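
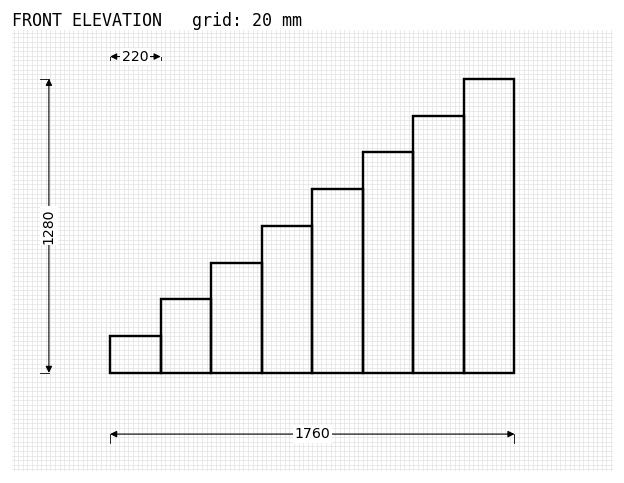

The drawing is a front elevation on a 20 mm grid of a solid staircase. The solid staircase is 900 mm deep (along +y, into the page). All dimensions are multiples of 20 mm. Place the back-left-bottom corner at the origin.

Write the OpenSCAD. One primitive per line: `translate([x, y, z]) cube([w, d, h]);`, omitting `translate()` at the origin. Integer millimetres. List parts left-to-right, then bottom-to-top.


cube([220, 900, 160]);
translate([220, 0, 0]) cube([220, 900, 320]);
translate([440, 0, 0]) cube([220, 900, 480]);
translate([660, 0, 0]) cube([220, 900, 640]);
translate([880, 0, 0]) cube([220, 900, 800]);
translate([1100, 0, 0]) cube([220, 900, 960]);
translate([1320, 0, 0]) cube([220, 900, 1120]);
translate([1540, 0, 0]) cube([220, 900, 1280]);


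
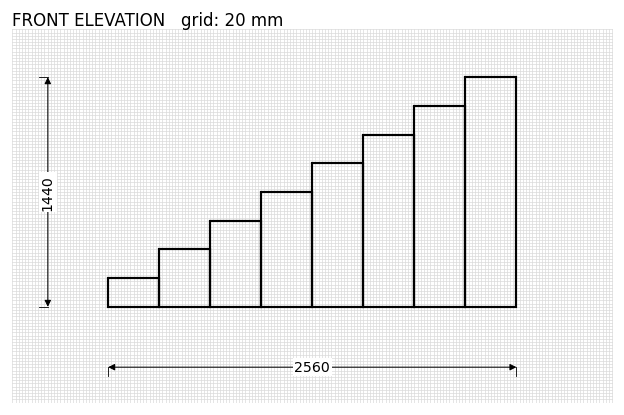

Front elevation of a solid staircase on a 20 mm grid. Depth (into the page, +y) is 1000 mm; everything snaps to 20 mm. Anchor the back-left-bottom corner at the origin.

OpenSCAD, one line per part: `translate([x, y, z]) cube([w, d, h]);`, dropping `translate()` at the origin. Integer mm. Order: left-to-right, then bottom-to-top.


cube([320, 1000, 180]);
translate([320, 0, 0]) cube([320, 1000, 360]);
translate([640, 0, 0]) cube([320, 1000, 540]);
translate([960, 0, 0]) cube([320, 1000, 720]);
translate([1280, 0, 0]) cube([320, 1000, 900]);
translate([1600, 0, 0]) cube([320, 1000, 1080]);
translate([1920, 0, 0]) cube([320, 1000, 1260]);
translate([2240, 0, 0]) cube([320, 1000, 1440]);


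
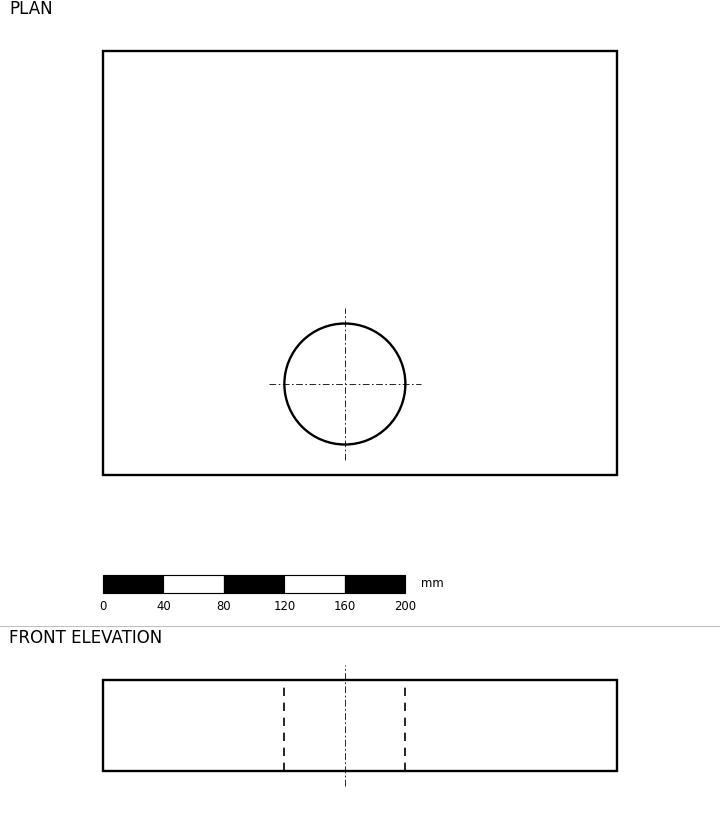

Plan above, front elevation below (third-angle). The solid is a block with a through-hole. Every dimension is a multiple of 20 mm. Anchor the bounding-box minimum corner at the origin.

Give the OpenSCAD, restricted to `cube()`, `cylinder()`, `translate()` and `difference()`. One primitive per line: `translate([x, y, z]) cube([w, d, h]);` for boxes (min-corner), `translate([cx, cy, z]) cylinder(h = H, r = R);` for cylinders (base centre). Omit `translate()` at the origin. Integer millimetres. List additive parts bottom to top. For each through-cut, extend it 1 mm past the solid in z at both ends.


difference() {
  cube([340, 280, 60]);
  translate([160, 60, -1]) cylinder(h = 62, r = 40);
}


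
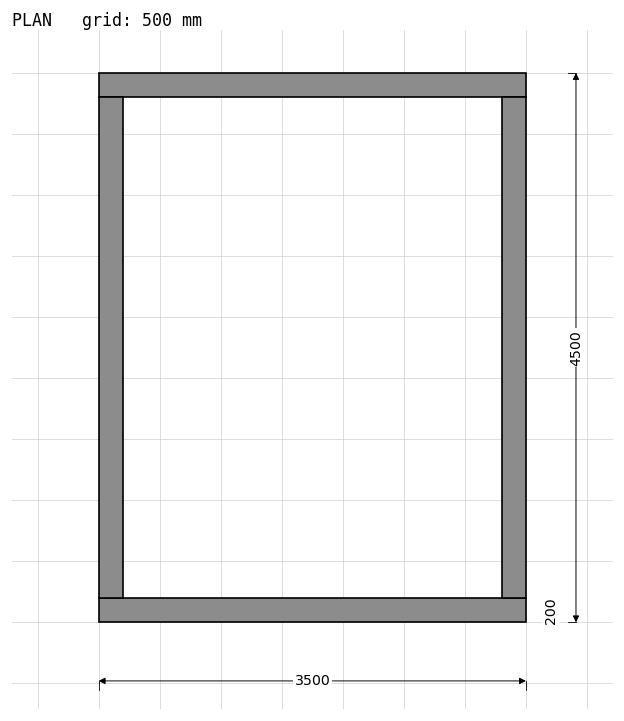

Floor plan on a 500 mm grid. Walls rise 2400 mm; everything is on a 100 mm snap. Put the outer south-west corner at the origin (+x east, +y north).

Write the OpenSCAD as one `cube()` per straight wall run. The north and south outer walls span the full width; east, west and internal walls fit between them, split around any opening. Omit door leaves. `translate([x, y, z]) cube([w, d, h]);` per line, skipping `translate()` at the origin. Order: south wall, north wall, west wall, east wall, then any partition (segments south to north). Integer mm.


cube([3500, 200, 2400]);
translate([0, 4300, 0]) cube([3500, 200, 2400]);
translate([0, 200, 0]) cube([200, 4100, 2400]);
translate([3300, 200, 0]) cube([200, 4100, 2400]);


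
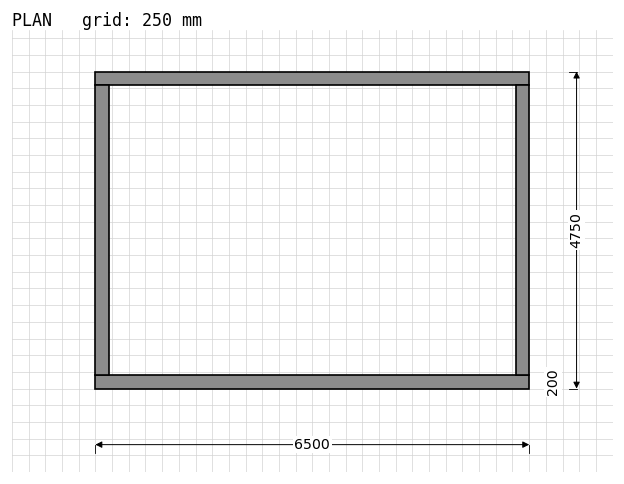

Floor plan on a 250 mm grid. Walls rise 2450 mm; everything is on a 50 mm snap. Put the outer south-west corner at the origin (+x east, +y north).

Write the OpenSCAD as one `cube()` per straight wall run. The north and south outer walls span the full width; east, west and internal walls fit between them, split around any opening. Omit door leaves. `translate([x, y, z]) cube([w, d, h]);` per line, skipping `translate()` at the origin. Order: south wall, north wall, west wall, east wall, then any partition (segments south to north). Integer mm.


cube([6500, 200, 2450]);
translate([0, 4550, 0]) cube([6500, 200, 2450]);
translate([0, 200, 0]) cube([200, 4350, 2450]);
translate([6300, 200, 0]) cube([200, 4350, 2450]);


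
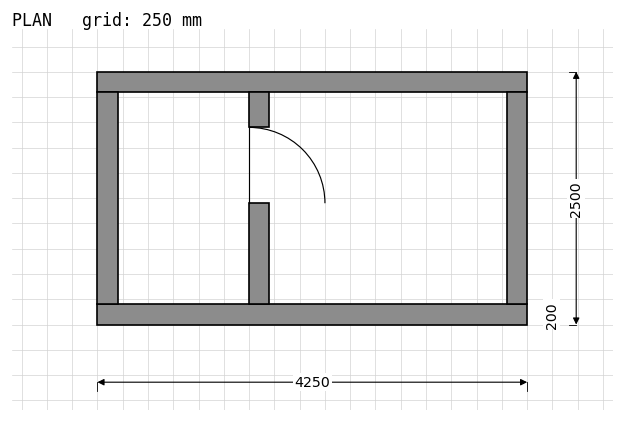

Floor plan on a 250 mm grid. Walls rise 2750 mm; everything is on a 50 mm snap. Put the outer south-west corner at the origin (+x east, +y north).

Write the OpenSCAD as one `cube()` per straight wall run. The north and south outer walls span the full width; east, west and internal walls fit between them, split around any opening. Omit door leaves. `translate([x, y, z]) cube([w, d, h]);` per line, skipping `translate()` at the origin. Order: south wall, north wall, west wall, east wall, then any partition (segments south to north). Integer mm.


cube([4250, 200, 2750]);
translate([0, 2300, 0]) cube([4250, 200, 2750]);
translate([0, 200, 0]) cube([200, 2100, 2750]);
translate([4050, 200, 0]) cube([200, 2100, 2750]);
translate([1500, 200, 0]) cube([200, 1000, 2750]);
translate([1500, 1950, 0]) cube([200, 350, 2750]);


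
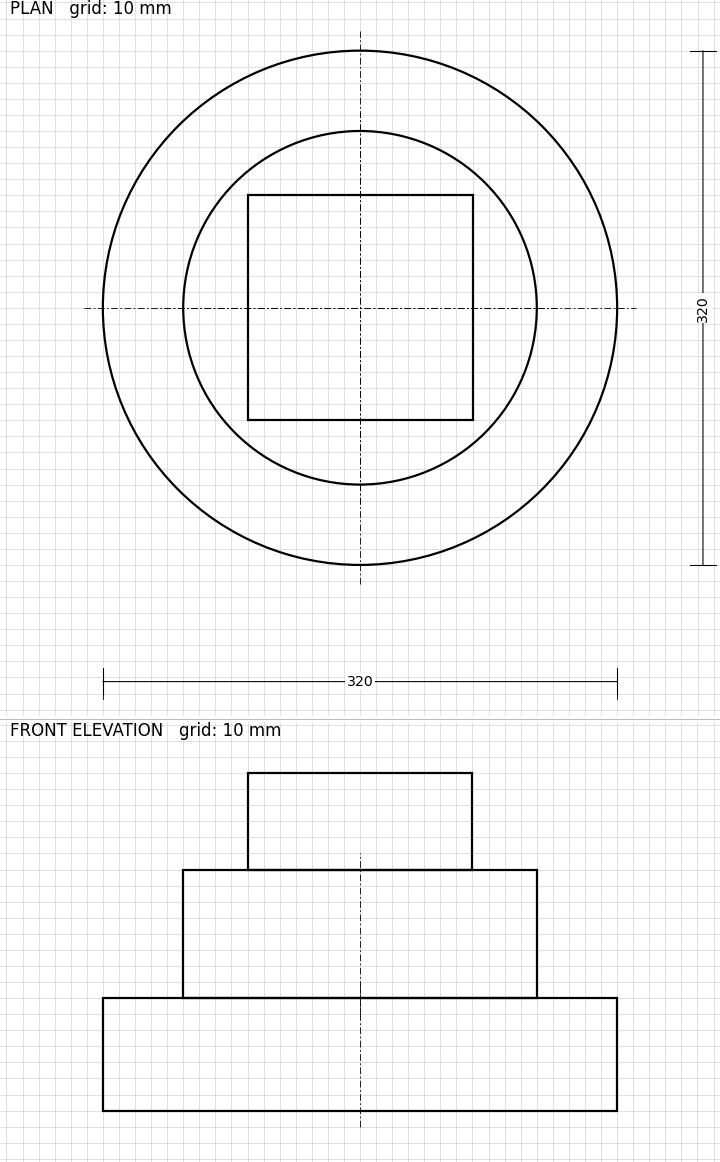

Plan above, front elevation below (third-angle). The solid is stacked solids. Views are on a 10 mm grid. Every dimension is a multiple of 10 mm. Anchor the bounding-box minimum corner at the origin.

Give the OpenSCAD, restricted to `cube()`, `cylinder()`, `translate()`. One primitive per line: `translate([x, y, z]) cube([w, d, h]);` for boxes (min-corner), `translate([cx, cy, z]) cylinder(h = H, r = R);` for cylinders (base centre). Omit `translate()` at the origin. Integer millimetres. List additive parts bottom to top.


translate([160, 160, 0]) cylinder(h = 70, r = 160);
translate([160, 160, 70]) cylinder(h = 80, r = 110);
translate([90, 90, 150]) cube([140, 140, 60]);


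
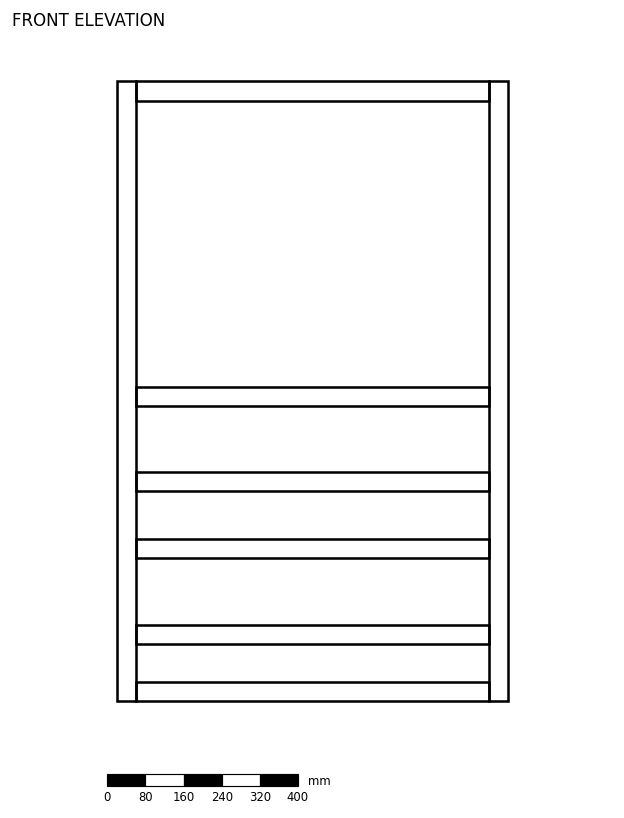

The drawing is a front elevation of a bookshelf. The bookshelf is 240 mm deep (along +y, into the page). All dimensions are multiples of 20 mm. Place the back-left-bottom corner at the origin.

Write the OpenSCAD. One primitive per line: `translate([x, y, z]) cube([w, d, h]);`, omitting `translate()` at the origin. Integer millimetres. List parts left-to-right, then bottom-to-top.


cube([40, 240, 1300]);
translate([40, 0, 0]) cube([740, 240, 40]);
translate([40, 0, 120]) cube([740, 240, 40]);
translate([40, 0, 300]) cube([740, 240, 40]);
translate([40, 0, 440]) cube([740, 240, 40]);
translate([40, 0, 620]) cube([740, 240, 40]);
translate([40, 0, 1260]) cube([740, 240, 40]);
translate([780, 0, 0]) cube([40, 240, 1300]);


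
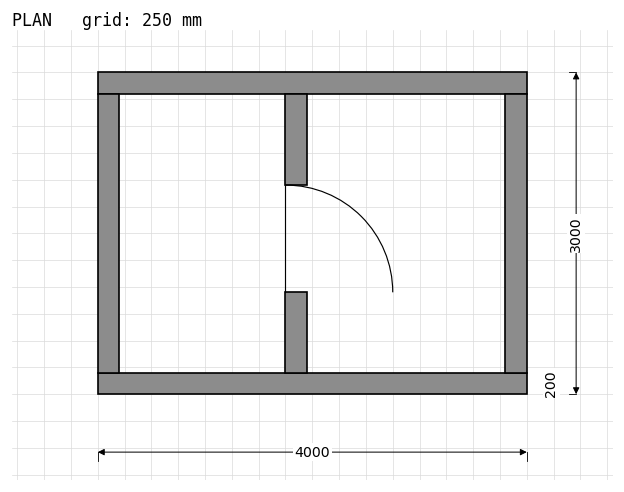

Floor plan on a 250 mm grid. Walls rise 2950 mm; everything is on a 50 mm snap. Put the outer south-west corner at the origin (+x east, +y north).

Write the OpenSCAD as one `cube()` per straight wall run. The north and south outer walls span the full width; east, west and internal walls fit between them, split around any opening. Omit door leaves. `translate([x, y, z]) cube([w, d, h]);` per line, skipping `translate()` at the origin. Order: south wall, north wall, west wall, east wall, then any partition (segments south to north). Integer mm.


cube([4000, 200, 2950]);
translate([0, 2800, 0]) cube([4000, 200, 2950]);
translate([0, 200, 0]) cube([200, 2600, 2950]);
translate([3800, 200, 0]) cube([200, 2600, 2950]);
translate([1750, 200, 0]) cube([200, 750, 2950]);
translate([1750, 1950, 0]) cube([200, 850, 2950]);


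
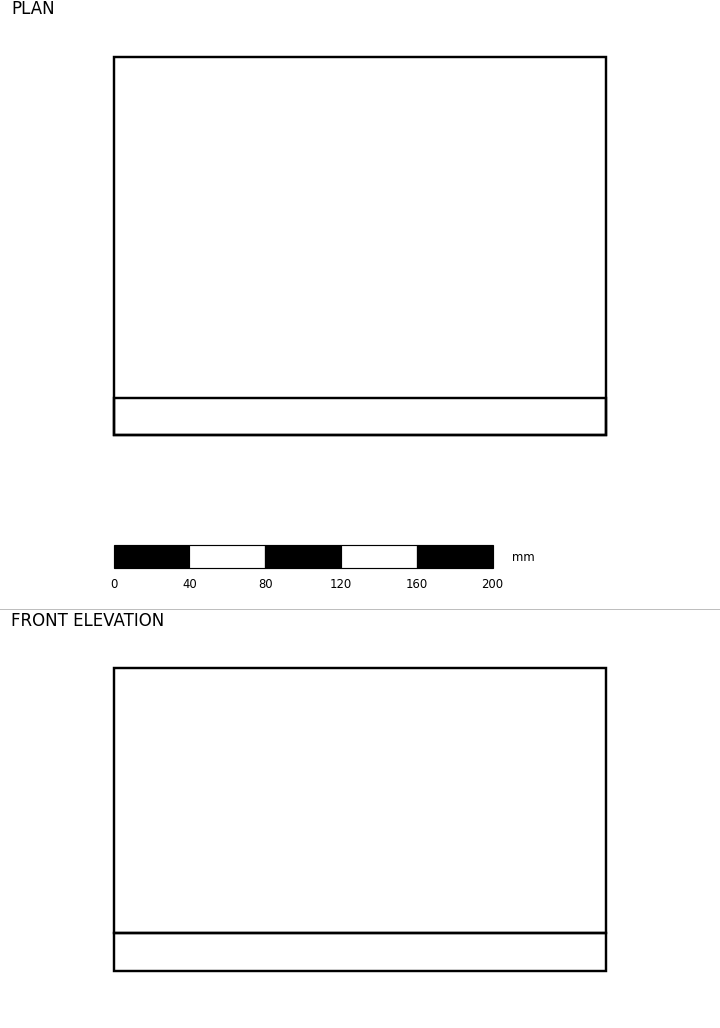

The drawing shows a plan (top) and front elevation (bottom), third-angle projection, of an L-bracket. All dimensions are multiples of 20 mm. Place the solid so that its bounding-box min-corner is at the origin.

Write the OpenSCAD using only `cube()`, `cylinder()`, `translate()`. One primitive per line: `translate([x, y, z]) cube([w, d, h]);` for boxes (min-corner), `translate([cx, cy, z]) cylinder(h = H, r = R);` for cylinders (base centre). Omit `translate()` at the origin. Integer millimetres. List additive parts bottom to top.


cube([260, 200, 20]);
translate([0, 0, 20]) cube([260, 20, 140]);


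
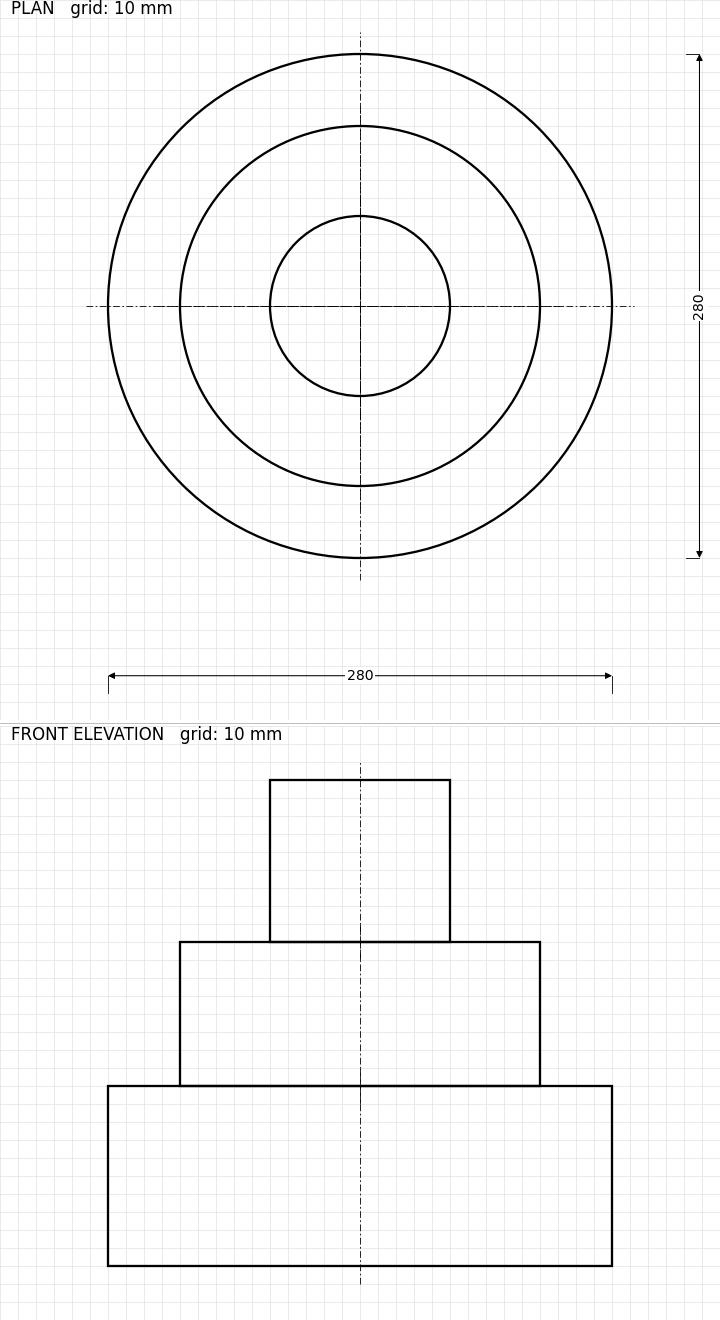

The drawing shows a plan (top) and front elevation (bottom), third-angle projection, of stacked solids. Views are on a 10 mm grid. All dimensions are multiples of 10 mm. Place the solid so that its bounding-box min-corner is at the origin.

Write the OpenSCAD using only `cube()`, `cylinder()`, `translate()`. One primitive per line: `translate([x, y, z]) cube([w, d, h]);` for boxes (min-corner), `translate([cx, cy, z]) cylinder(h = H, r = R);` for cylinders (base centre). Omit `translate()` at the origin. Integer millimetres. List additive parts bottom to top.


translate([140, 140, 0]) cylinder(h = 100, r = 140);
translate([140, 140, 100]) cylinder(h = 80, r = 100);
translate([140, 140, 180]) cylinder(h = 90, r = 50);


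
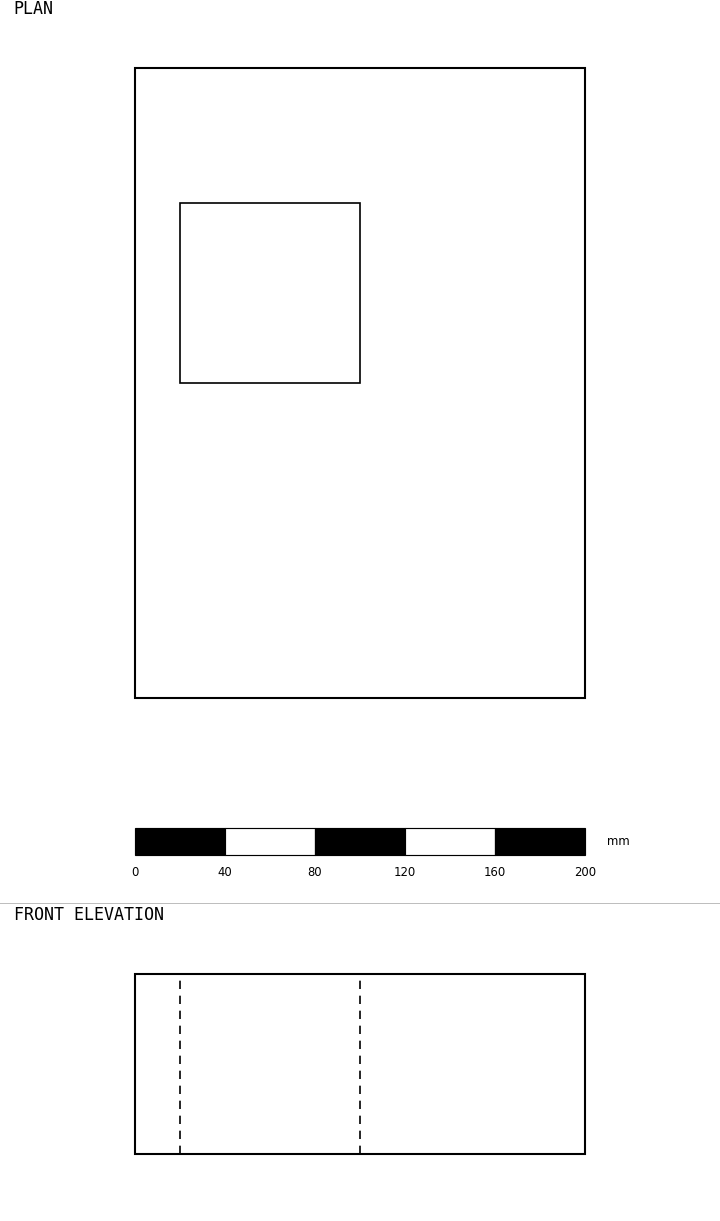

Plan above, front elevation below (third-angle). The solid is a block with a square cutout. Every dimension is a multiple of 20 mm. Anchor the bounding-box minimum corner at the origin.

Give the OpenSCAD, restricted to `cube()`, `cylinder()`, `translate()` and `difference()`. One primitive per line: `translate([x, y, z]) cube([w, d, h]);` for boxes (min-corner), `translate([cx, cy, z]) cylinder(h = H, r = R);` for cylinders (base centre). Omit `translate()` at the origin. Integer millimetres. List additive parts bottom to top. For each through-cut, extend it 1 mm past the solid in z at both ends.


difference() {
  cube([200, 280, 80]);
  translate([20, 140, -1]) cube([80, 80, 82]);
}


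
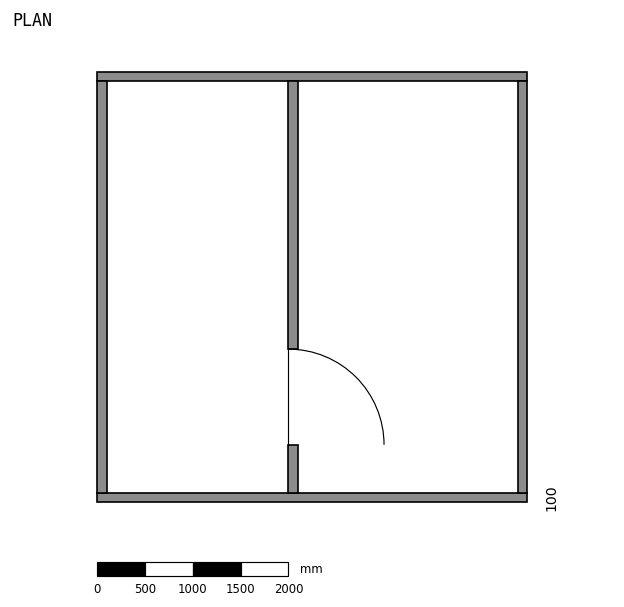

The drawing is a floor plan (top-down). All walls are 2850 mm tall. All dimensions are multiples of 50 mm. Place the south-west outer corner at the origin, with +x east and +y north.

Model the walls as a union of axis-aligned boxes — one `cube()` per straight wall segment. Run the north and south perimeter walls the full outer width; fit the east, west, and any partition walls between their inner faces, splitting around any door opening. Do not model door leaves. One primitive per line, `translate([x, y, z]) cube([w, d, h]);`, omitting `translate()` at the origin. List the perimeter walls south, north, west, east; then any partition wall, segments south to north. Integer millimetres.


cube([4500, 100, 2850]);
translate([0, 4400, 0]) cube([4500, 100, 2850]);
translate([0, 100, 0]) cube([100, 4300, 2850]);
translate([4400, 100, 0]) cube([100, 4300, 2850]);
translate([2000, 100, 0]) cube([100, 500, 2850]);
translate([2000, 1600, 0]) cube([100, 2800, 2850]);


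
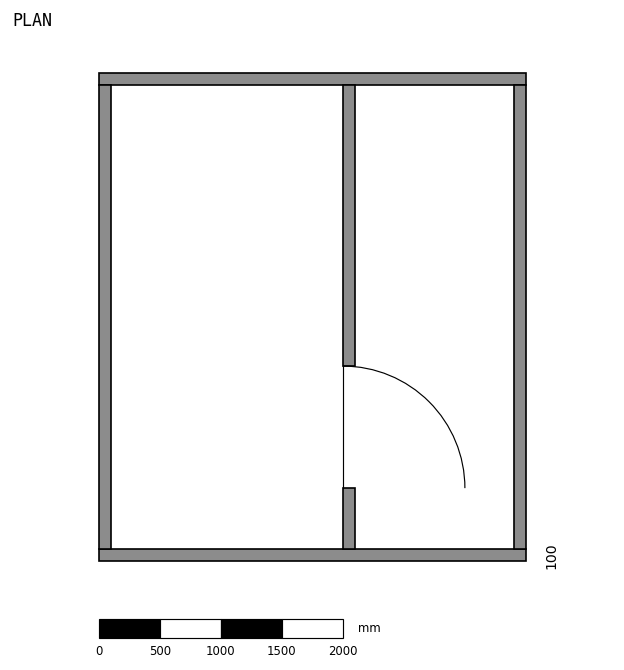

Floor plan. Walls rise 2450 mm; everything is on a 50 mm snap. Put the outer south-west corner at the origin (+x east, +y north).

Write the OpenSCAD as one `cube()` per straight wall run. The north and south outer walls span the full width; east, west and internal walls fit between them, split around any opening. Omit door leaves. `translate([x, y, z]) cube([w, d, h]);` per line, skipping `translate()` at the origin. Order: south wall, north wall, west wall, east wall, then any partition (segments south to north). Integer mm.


cube([3500, 100, 2450]);
translate([0, 3900, 0]) cube([3500, 100, 2450]);
translate([0, 100, 0]) cube([100, 3800, 2450]);
translate([3400, 100, 0]) cube([100, 3800, 2450]);
translate([2000, 100, 0]) cube([100, 500, 2450]);
translate([2000, 1600, 0]) cube([100, 2300, 2450]);


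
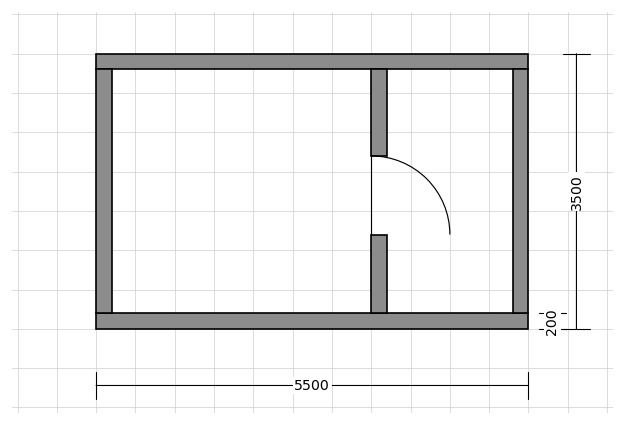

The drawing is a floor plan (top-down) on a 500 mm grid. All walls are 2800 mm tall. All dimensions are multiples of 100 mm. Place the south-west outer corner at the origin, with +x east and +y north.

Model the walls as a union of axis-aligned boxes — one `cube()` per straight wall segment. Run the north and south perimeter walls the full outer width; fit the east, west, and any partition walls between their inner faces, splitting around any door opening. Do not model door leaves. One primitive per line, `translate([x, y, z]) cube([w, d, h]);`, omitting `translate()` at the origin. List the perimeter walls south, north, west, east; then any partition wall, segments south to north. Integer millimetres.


cube([5500, 200, 2800]);
translate([0, 3300, 0]) cube([5500, 200, 2800]);
translate([0, 200, 0]) cube([200, 3100, 2800]);
translate([5300, 200, 0]) cube([200, 3100, 2800]);
translate([3500, 200, 0]) cube([200, 1000, 2800]);
translate([3500, 2200, 0]) cube([200, 1100, 2800]);


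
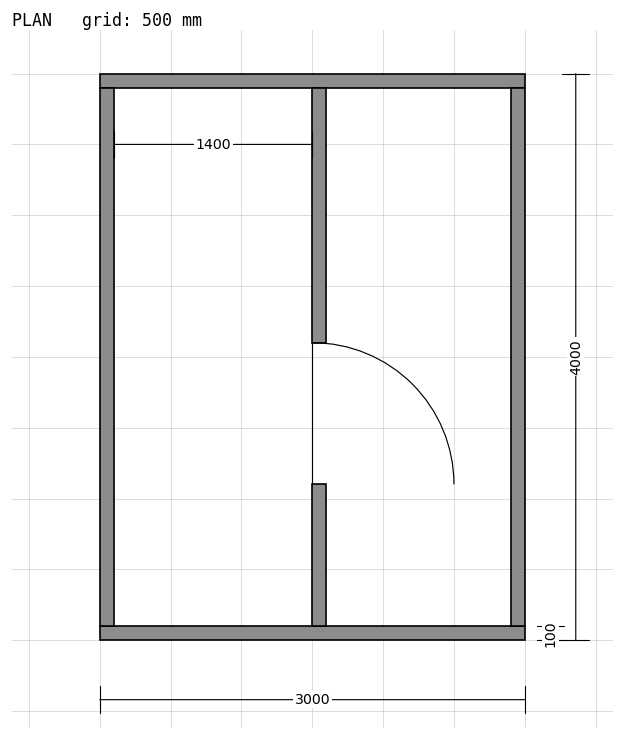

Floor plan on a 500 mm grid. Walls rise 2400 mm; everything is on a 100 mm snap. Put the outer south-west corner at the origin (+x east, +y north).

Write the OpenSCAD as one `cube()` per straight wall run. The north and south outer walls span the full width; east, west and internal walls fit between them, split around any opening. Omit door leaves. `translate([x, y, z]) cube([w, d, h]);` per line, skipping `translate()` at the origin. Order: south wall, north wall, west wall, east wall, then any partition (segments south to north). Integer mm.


cube([3000, 100, 2400]);
translate([0, 3900, 0]) cube([3000, 100, 2400]);
translate([0, 100, 0]) cube([100, 3800, 2400]);
translate([2900, 100, 0]) cube([100, 3800, 2400]);
translate([1500, 100, 0]) cube([100, 1000, 2400]);
translate([1500, 2100, 0]) cube([100, 1800, 2400]);


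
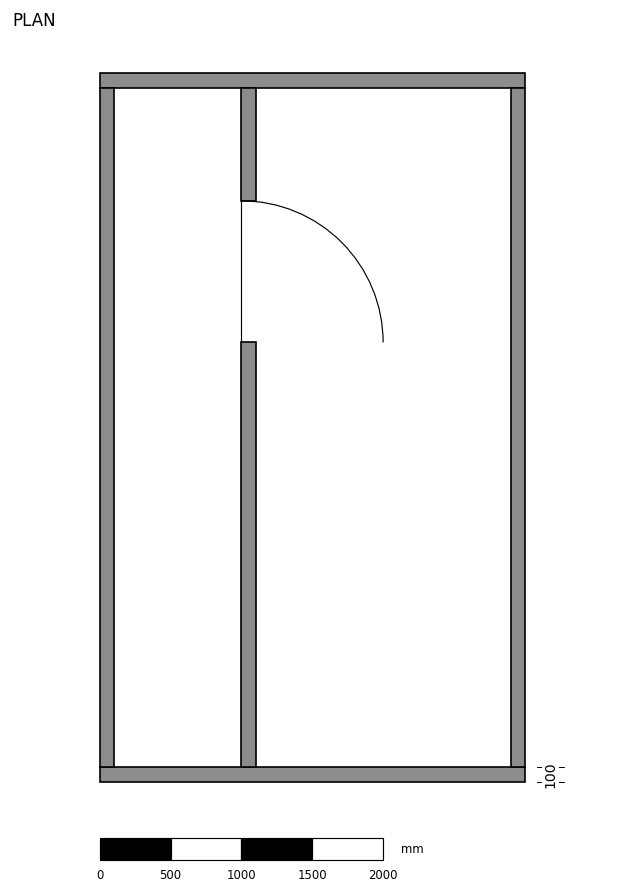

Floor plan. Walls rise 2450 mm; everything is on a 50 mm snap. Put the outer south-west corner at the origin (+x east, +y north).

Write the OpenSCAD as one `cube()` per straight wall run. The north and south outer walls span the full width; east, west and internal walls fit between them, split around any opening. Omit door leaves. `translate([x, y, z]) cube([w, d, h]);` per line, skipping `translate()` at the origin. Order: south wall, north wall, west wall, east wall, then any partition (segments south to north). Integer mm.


cube([3000, 100, 2450]);
translate([0, 4900, 0]) cube([3000, 100, 2450]);
translate([0, 100, 0]) cube([100, 4800, 2450]);
translate([2900, 100, 0]) cube([100, 4800, 2450]);
translate([1000, 100, 0]) cube([100, 3000, 2450]);
translate([1000, 4100, 0]) cube([100, 800, 2450]);


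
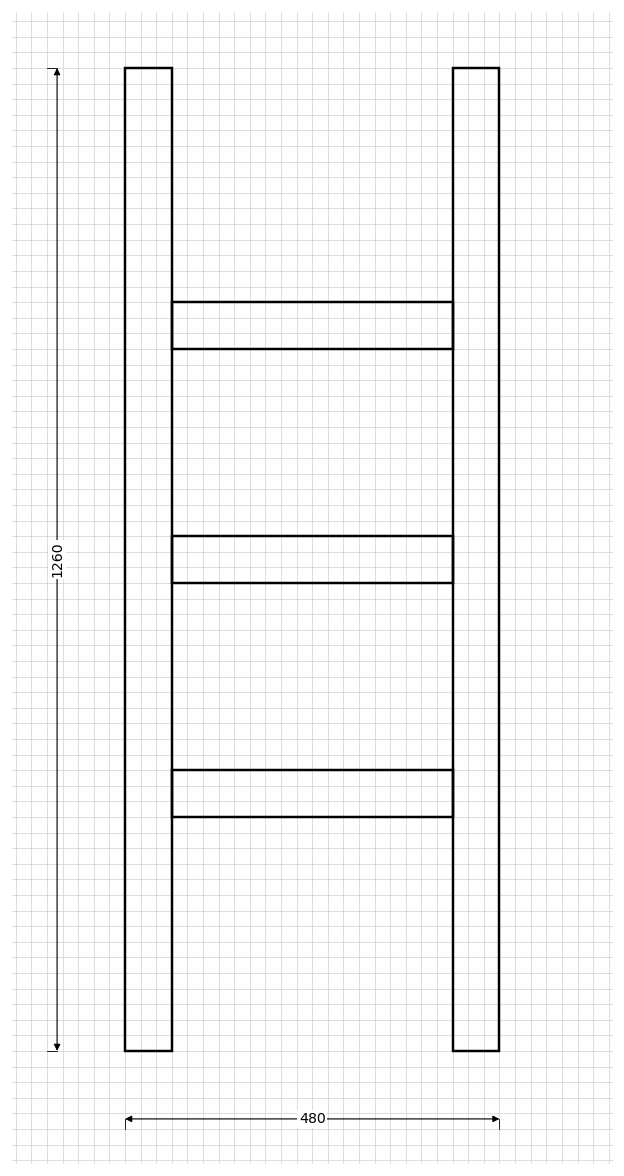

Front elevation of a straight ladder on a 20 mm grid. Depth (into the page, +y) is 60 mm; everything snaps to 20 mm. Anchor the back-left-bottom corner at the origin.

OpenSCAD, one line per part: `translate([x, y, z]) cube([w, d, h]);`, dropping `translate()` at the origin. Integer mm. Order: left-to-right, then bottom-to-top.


cube([60, 60, 1260]);
translate([60, 0, 300]) cube([360, 60, 60]);
translate([60, 0, 600]) cube([360, 60, 60]);
translate([60, 0, 900]) cube([360, 60, 60]);
translate([420, 0, 0]) cube([60, 60, 1260]);


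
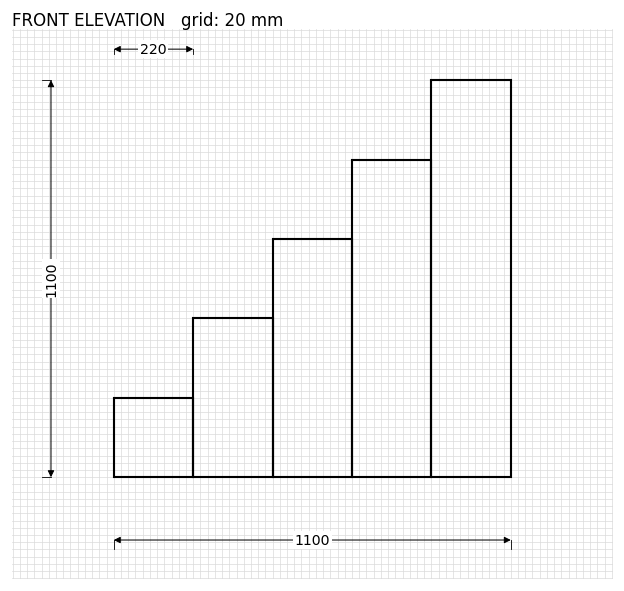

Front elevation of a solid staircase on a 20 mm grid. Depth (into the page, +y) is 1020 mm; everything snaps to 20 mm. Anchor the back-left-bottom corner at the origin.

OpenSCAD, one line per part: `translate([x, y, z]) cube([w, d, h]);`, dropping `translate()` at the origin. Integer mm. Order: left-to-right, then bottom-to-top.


cube([220, 1020, 220]);
translate([220, 0, 0]) cube([220, 1020, 440]);
translate([440, 0, 0]) cube([220, 1020, 660]);
translate([660, 0, 0]) cube([220, 1020, 880]);
translate([880, 0, 0]) cube([220, 1020, 1100]);


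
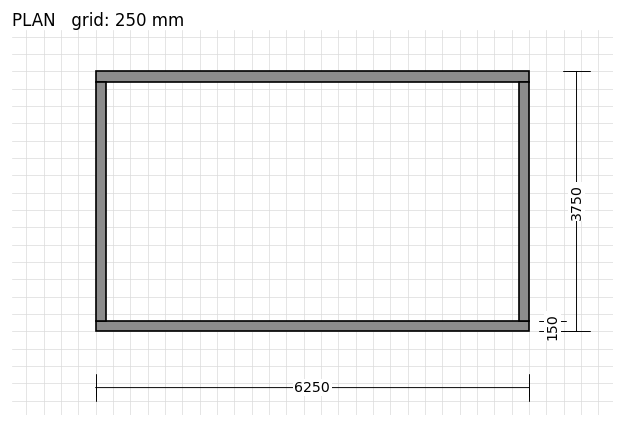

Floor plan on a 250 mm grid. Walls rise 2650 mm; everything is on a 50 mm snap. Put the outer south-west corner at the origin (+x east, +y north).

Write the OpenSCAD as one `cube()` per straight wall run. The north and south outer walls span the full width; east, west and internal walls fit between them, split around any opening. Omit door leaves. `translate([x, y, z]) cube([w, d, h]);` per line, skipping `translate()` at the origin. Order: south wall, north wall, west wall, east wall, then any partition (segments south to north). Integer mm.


cube([6250, 150, 2650]);
translate([0, 3600, 0]) cube([6250, 150, 2650]);
translate([0, 150, 0]) cube([150, 3450, 2650]);
translate([6100, 150, 0]) cube([150, 3450, 2650]);


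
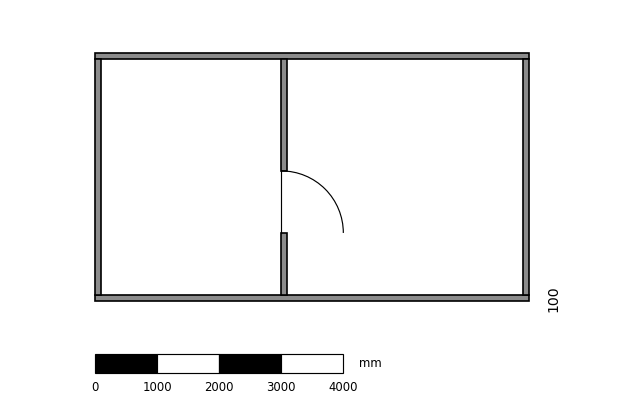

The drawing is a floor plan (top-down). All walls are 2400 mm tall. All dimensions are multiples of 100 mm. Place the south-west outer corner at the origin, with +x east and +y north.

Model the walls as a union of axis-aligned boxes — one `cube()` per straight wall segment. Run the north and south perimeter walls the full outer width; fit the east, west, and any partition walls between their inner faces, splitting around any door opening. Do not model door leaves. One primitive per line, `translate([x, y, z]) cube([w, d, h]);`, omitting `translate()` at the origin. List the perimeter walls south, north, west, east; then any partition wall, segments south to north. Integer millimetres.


cube([7000, 100, 2400]);
translate([0, 3900, 0]) cube([7000, 100, 2400]);
translate([0, 100, 0]) cube([100, 3800, 2400]);
translate([6900, 100, 0]) cube([100, 3800, 2400]);
translate([3000, 100, 0]) cube([100, 1000, 2400]);
translate([3000, 2100, 0]) cube([100, 1800, 2400]);


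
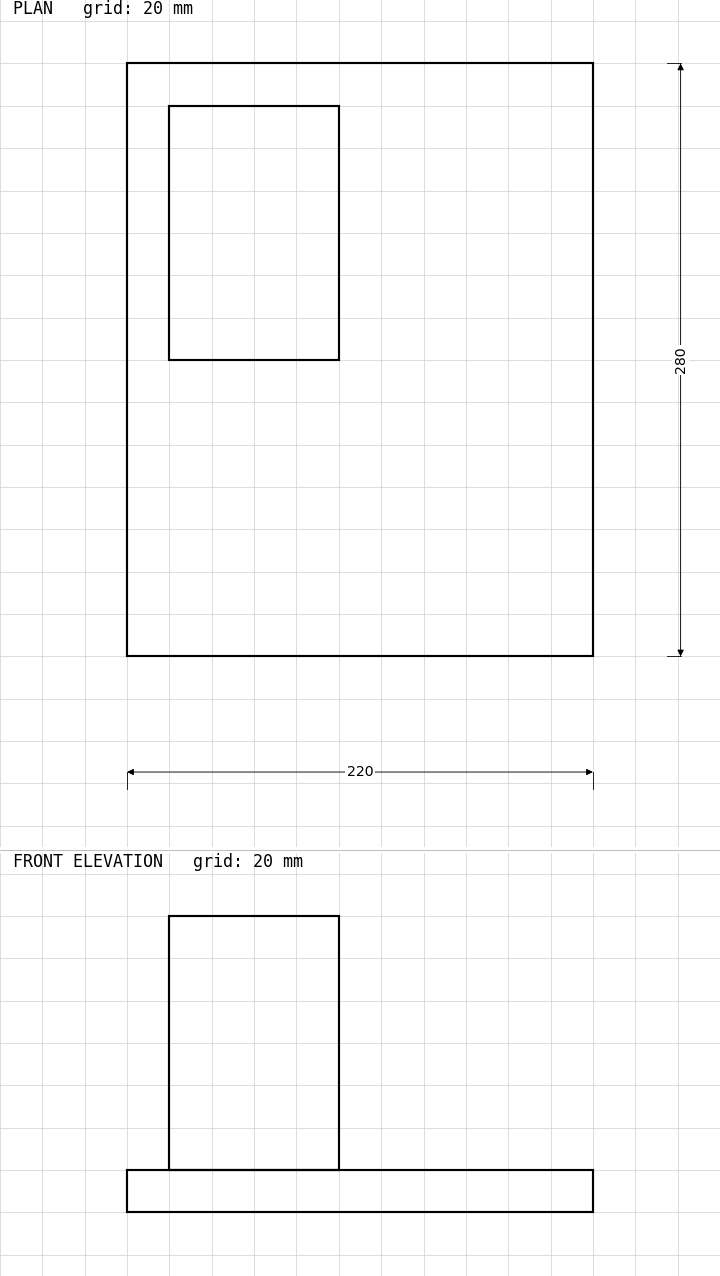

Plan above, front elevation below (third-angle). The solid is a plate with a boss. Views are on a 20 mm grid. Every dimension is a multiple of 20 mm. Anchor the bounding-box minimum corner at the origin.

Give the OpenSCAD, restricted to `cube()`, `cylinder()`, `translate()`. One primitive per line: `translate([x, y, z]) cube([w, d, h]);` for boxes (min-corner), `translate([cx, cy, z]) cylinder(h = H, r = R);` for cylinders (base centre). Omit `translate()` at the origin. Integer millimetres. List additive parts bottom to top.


cube([220, 280, 20]);
translate([20, 140, 20]) cube([80, 120, 120]);


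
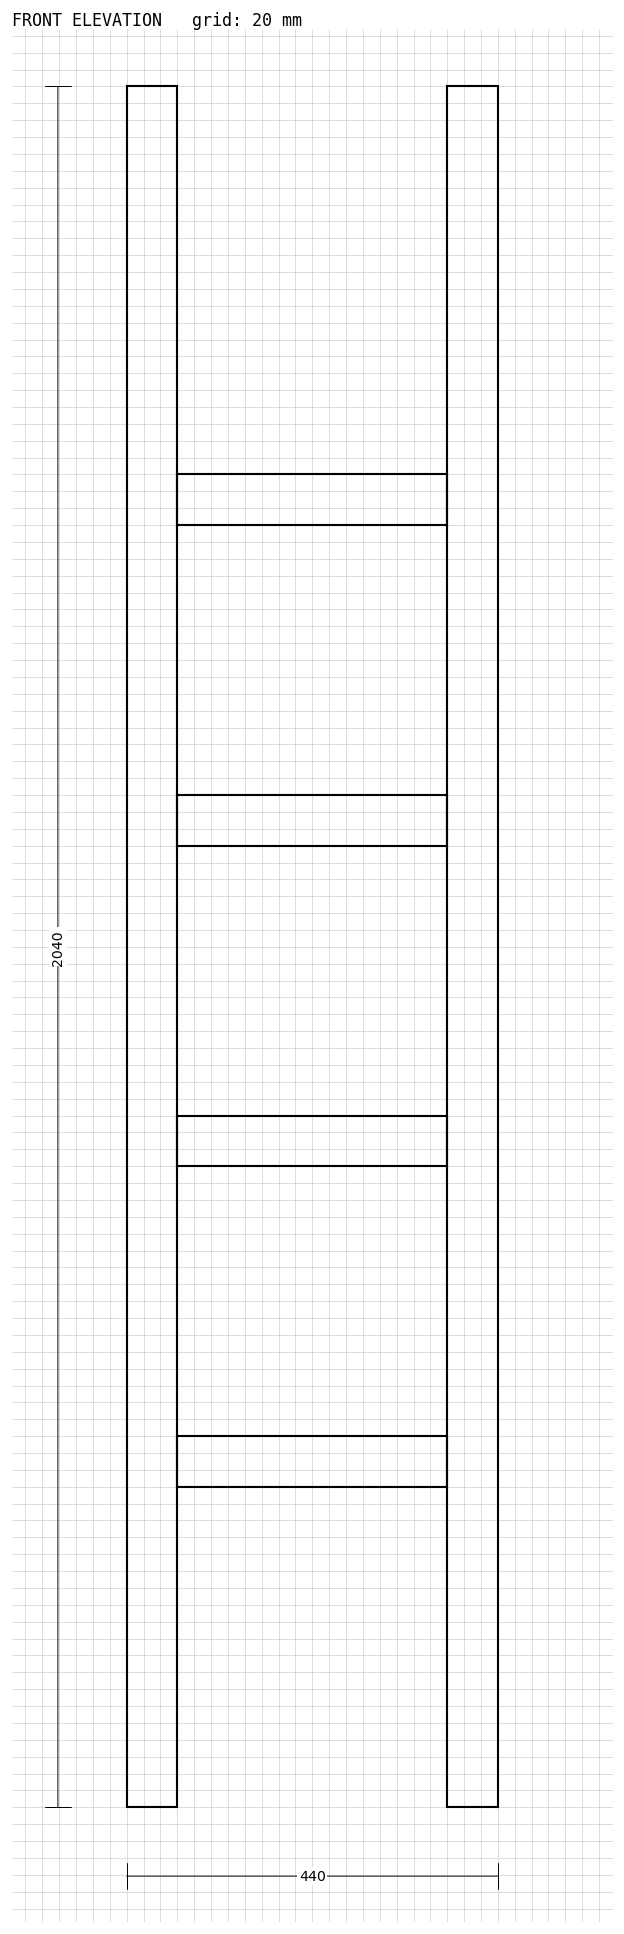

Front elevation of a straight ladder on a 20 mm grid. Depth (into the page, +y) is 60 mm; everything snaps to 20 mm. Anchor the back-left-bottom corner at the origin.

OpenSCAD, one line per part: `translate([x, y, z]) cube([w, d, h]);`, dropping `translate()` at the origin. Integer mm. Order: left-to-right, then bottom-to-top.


cube([60, 60, 2040]);
translate([60, 0, 380]) cube([320, 60, 60]);
translate([60, 0, 760]) cube([320, 60, 60]);
translate([60, 0, 1140]) cube([320, 60, 60]);
translate([60, 0, 1520]) cube([320, 60, 60]);
translate([380, 0, 0]) cube([60, 60, 2040]);


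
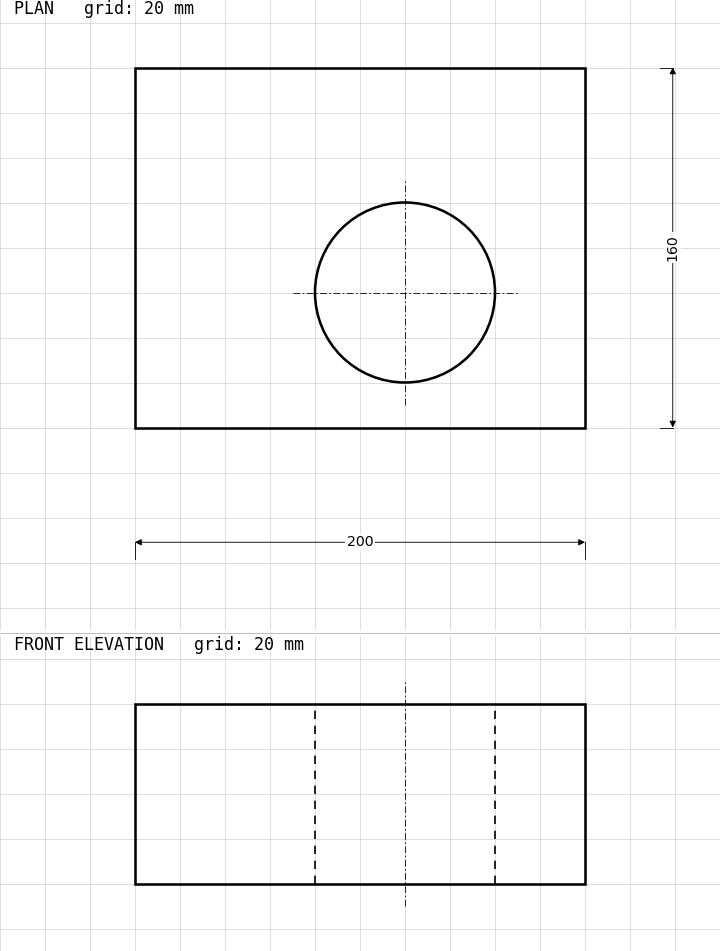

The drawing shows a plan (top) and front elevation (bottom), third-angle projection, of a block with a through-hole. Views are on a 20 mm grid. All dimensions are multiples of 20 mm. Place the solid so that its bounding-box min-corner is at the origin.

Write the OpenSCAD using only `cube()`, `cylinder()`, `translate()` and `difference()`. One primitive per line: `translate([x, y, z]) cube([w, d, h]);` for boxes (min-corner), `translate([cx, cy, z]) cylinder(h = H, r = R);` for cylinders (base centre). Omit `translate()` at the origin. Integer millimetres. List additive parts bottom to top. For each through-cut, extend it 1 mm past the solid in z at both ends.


difference() {
  cube([200, 160, 80]);
  translate([120, 60, -1]) cylinder(h = 82, r = 40);
}


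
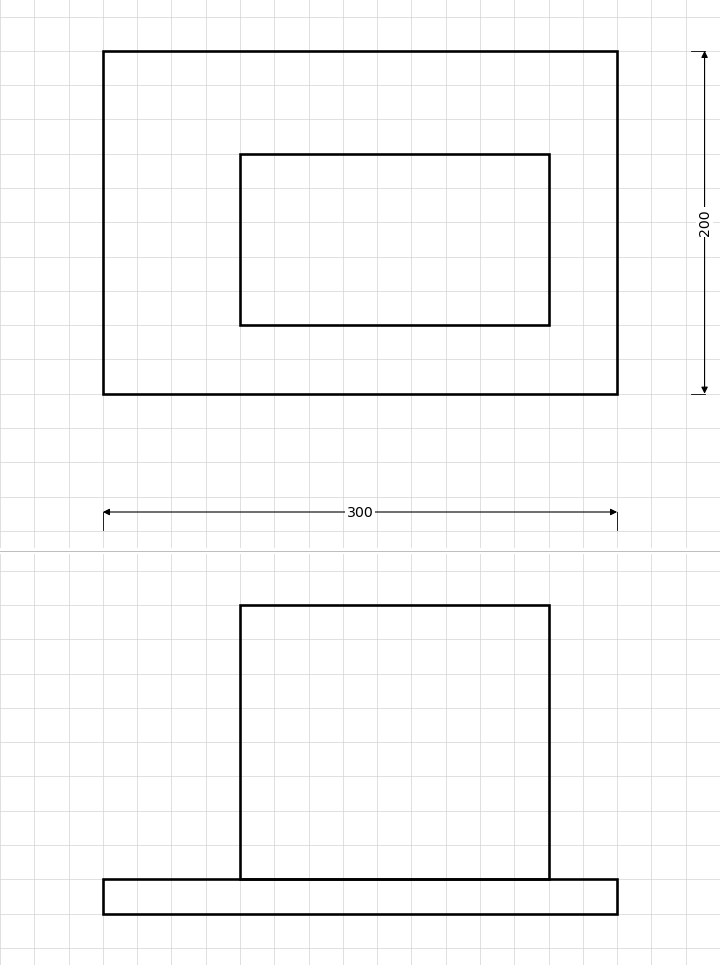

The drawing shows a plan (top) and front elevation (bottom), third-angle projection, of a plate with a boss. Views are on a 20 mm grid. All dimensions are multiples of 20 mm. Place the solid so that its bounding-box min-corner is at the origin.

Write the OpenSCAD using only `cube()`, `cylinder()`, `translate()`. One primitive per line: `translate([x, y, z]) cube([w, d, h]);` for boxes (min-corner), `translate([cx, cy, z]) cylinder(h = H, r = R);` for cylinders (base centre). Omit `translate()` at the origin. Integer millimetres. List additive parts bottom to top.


cube([300, 200, 20]);
translate([80, 40, 20]) cube([180, 100, 160]);


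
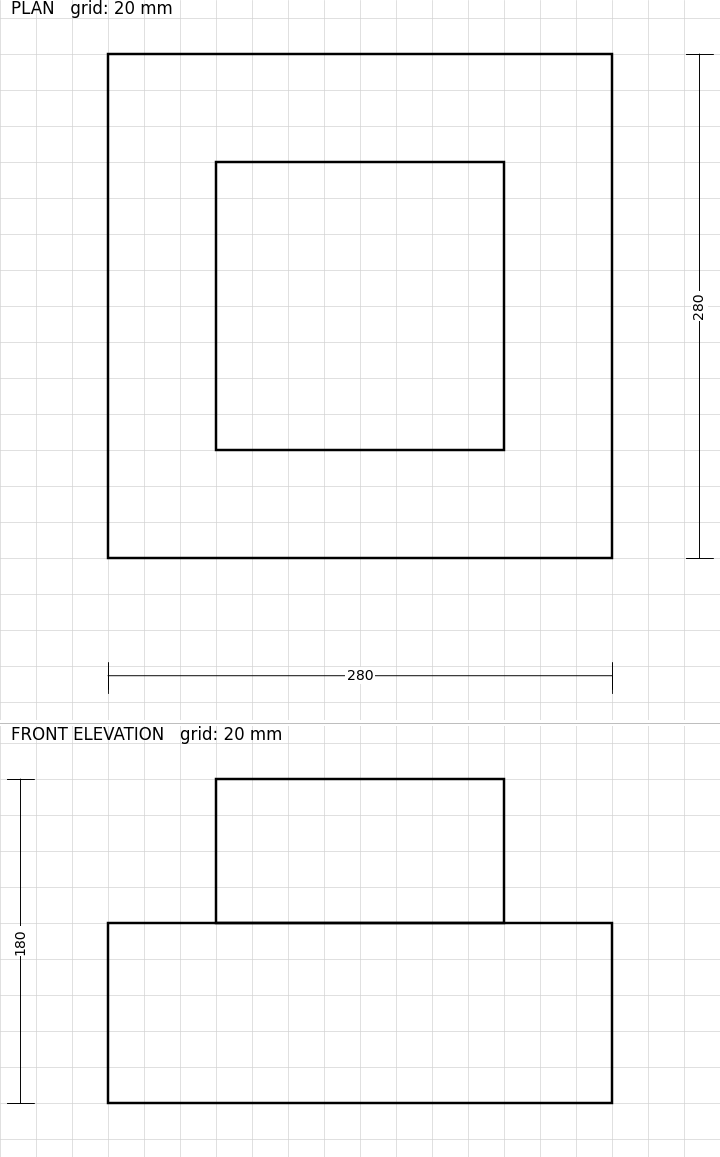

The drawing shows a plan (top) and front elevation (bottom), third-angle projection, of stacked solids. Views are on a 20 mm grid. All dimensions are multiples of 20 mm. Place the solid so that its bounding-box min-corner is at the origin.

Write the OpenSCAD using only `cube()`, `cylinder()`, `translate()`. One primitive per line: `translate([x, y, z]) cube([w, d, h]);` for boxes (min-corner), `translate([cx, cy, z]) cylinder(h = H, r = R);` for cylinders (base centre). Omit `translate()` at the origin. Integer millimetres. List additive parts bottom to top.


cube([280, 280, 100]);
translate([60, 60, 100]) cube([160, 160, 80]);


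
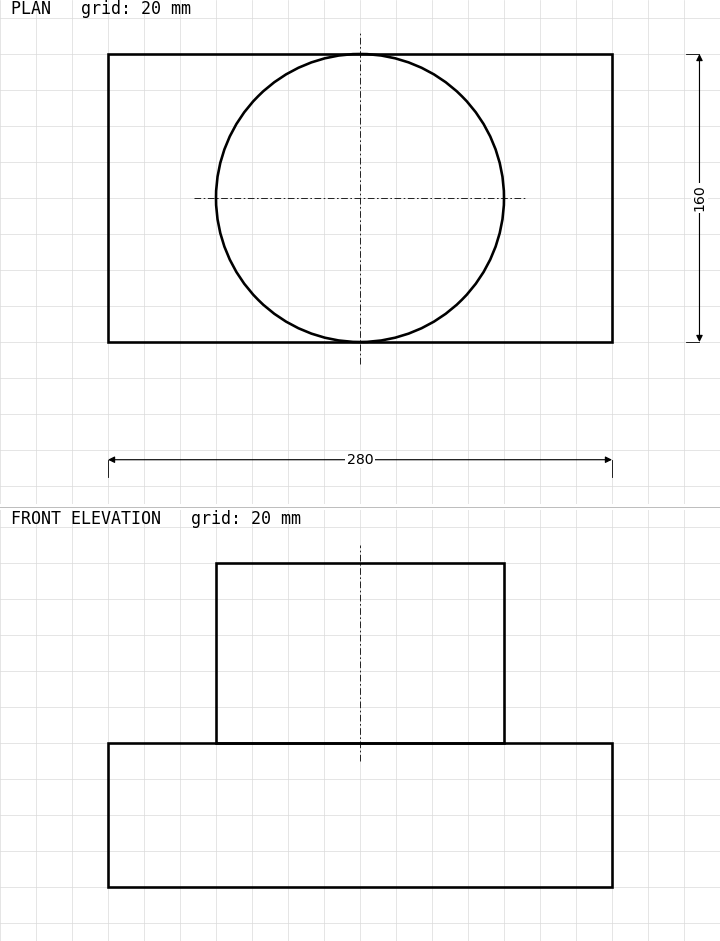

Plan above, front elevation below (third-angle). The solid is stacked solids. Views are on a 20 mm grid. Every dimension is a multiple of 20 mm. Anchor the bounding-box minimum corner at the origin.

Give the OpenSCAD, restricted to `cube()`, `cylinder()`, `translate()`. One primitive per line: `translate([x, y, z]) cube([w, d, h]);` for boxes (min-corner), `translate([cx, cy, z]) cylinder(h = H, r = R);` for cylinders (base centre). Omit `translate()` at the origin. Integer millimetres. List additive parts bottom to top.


cube([280, 160, 80]);
translate([140, 80, 80]) cylinder(h = 100, r = 80);


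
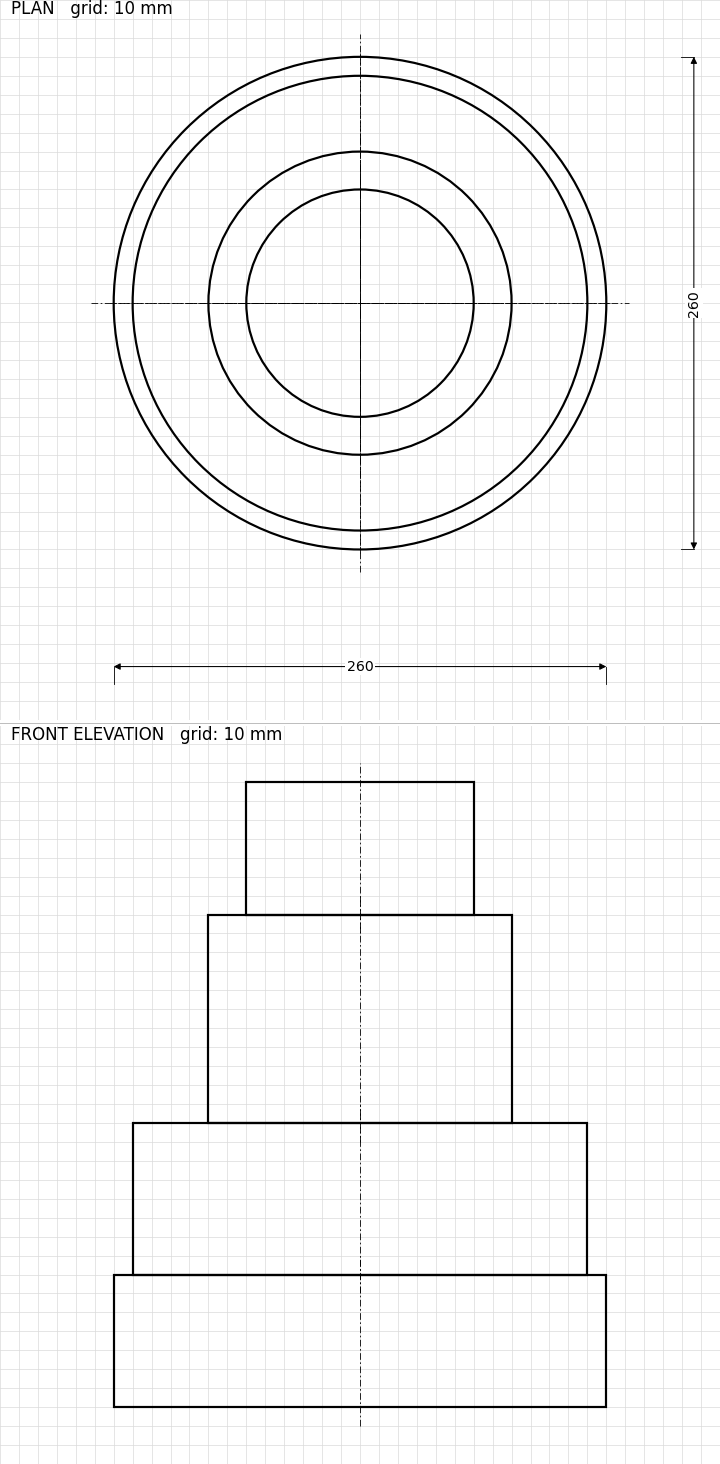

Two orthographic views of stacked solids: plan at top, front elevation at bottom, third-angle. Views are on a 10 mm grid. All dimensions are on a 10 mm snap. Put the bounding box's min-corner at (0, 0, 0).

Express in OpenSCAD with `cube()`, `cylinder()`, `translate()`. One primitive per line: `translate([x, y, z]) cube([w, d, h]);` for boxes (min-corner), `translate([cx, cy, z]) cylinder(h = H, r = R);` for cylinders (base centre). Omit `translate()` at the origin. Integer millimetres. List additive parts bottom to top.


translate([130, 130, 0]) cylinder(h = 70, r = 130);
translate([130, 130, 70]) cylinder(h = 80, r = 120);
translate([130, 130, 150]) cylinder(h = 110, r = 80);
translate([130, 130, 260]) cylinder(h = 70, r = 60);


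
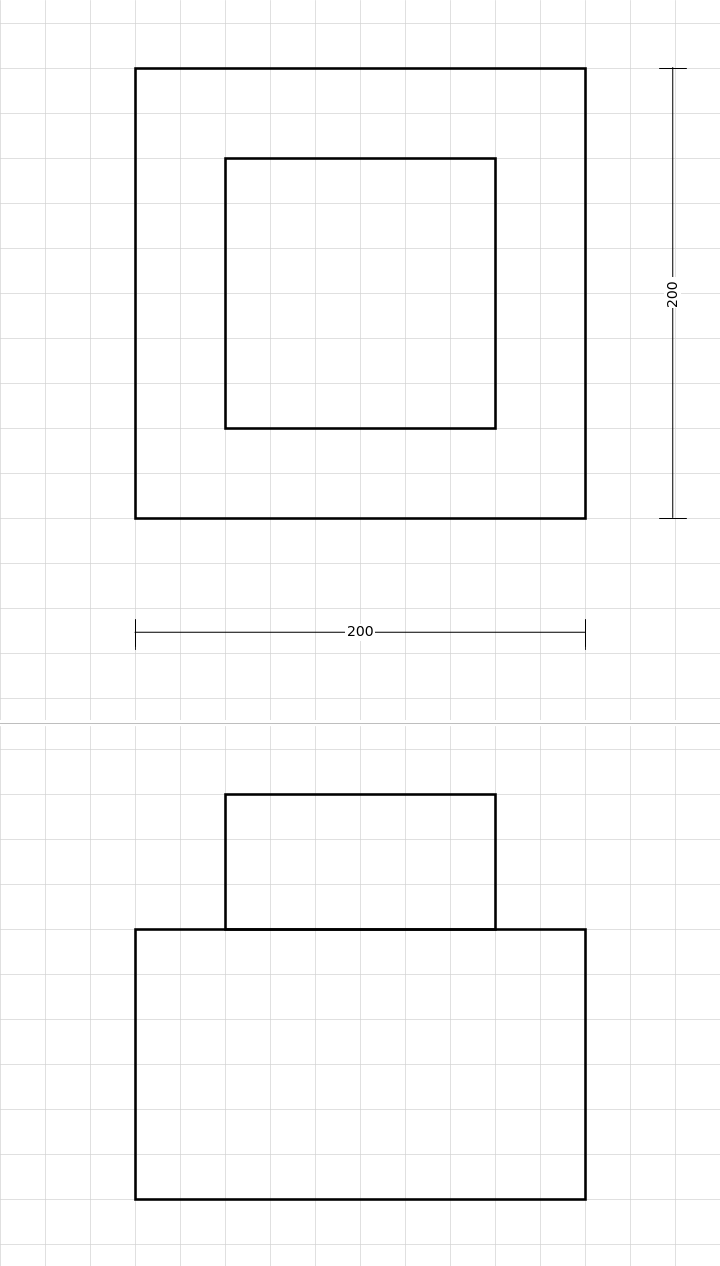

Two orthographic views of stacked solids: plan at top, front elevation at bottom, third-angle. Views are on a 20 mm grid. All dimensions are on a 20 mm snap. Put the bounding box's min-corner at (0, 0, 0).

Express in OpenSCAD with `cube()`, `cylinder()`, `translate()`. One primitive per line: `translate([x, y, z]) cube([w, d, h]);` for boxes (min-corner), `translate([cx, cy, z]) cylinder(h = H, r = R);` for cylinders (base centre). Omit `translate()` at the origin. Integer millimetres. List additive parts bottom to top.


cube([200, 200, 120]);
translate([40, 40, 120]) cube([120, 120, 60]);


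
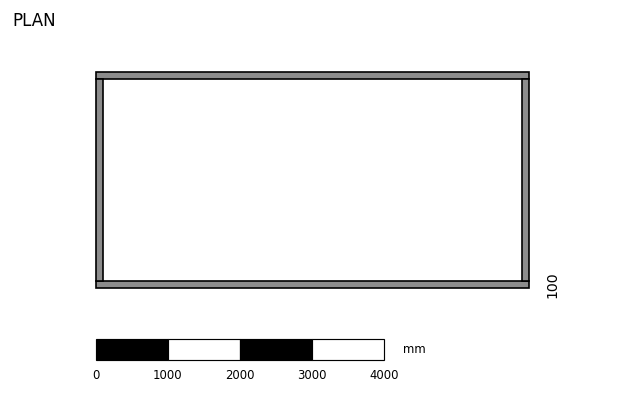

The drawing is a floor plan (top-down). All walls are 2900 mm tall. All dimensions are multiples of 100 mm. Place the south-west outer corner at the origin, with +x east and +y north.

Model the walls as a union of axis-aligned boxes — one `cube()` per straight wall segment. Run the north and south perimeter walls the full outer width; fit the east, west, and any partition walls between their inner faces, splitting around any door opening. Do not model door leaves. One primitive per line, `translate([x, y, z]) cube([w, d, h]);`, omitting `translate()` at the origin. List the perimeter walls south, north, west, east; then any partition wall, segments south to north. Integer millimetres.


cube([6000, 100, 2900]);
translate([0, 2900, 0]) cube([6000, 100, 2900]);
translate([0, 100, 0]) cube([100, 2800, 2900]);
translate([5900, 100, 0]) cube([100, 2800, 2900]);


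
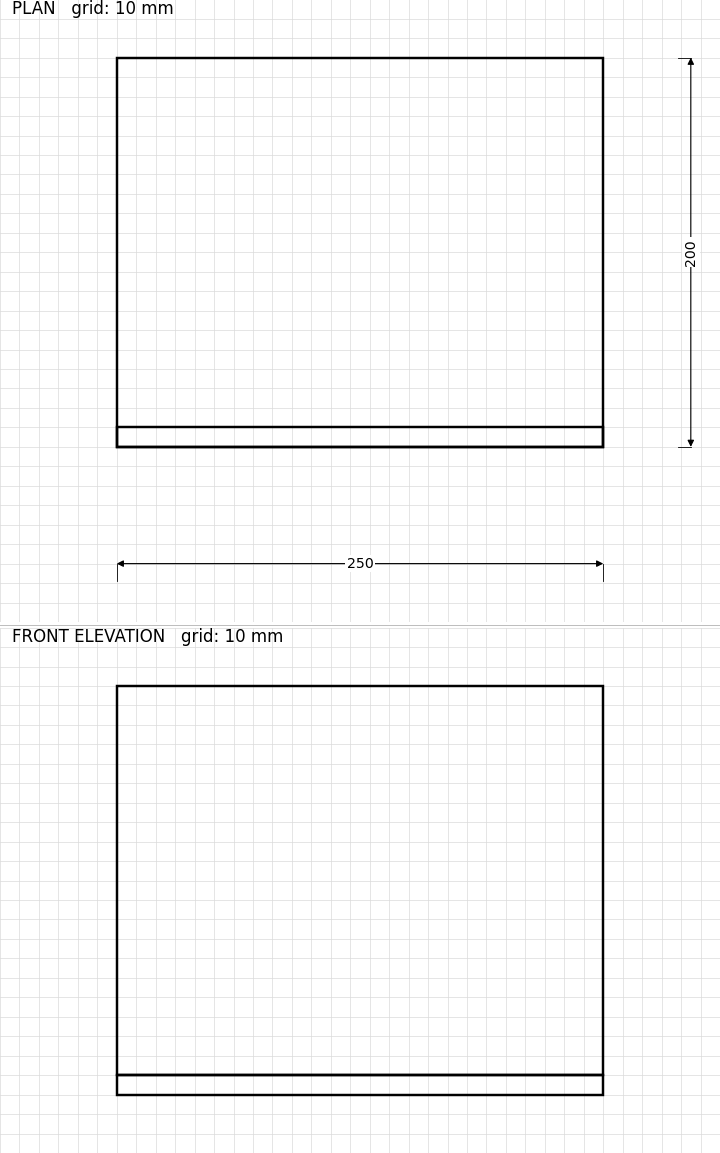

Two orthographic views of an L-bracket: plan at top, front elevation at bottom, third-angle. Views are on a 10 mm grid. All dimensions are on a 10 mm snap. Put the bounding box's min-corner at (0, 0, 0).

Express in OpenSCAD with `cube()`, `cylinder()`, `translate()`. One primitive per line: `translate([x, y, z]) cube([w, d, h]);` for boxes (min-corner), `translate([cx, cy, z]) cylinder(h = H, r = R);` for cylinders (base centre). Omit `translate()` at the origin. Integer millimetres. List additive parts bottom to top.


cube([250, 200, 10]);
translate([0, 0, 10]) cube([250, 10, 200]);


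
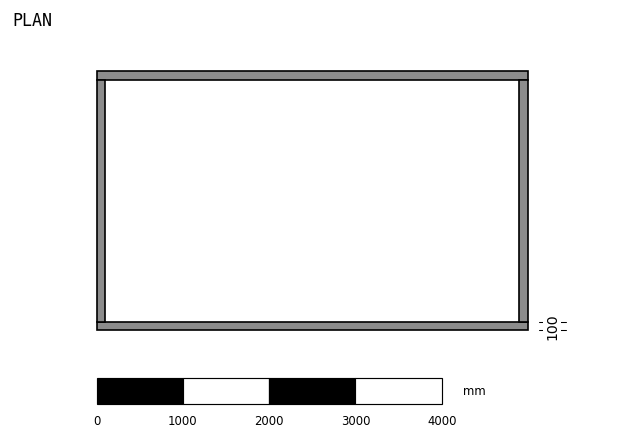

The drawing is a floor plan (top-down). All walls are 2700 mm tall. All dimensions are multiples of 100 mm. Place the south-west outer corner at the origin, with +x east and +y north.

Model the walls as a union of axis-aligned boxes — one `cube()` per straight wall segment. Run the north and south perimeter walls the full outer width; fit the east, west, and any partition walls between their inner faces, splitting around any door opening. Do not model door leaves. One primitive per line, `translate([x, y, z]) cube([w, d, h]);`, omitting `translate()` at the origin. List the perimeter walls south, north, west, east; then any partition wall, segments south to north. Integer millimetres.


cube([5000, 100, 2700]);
translate([0, 2900, 0]) cube([5000, 100, 2700]);
translate([0, 100, 0]) cube([100, 2800, 2700]);
translate([4900, 100, 0]) cube([100, 2800, 2700]);


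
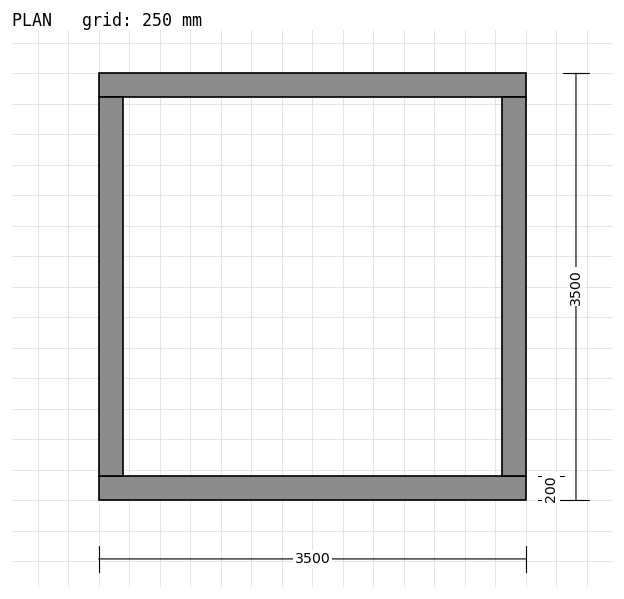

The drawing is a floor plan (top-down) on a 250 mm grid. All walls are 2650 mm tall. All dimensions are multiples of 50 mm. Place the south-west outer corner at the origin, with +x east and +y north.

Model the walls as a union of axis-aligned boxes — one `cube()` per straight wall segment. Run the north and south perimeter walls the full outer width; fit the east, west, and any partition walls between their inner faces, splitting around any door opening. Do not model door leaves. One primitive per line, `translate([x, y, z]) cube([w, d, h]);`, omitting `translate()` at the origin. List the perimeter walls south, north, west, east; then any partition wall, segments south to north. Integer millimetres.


cube([3500, 200, 2650]);
translate([0, 3300, 0]) cube([3500, 200, 2650]);
translate([0, 200, 0]) cube([200, 3100, 2650]);
translate([3300, 200, 0]) cube([200, 3100, 2650]);


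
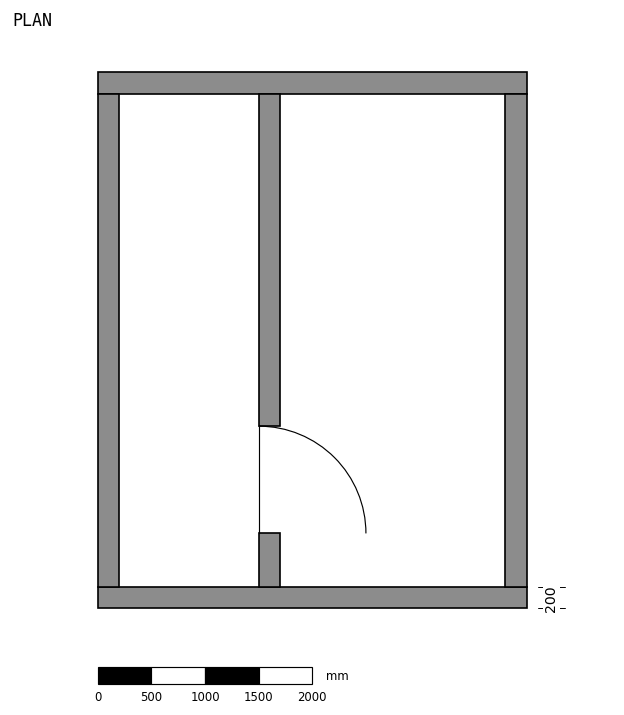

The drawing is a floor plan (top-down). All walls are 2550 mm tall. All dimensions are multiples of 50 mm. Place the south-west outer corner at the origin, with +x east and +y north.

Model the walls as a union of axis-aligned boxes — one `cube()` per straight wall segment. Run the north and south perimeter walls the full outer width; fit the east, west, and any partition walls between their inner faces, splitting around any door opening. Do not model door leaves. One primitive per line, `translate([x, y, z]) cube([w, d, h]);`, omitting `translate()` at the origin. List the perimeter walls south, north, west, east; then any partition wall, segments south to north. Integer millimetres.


cube([4000, 200, 2550]);
translate([0, 4800, 0]) cube([4000, 200, 2550]);
translate([0, 200, 0]) cube([200, 4600, 2550]);
translate([3800, 200, 0]) cube([200, 4600, 2550]);
translate([1500, 200, 0]) cube([200, 500, 2550]);
translate([1500, 1700, 0]) cube([200, 3100, 2550]);


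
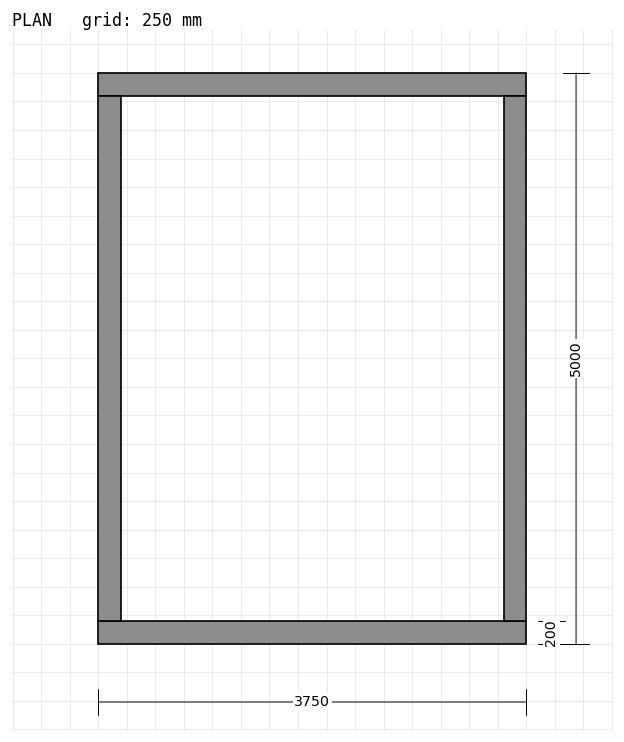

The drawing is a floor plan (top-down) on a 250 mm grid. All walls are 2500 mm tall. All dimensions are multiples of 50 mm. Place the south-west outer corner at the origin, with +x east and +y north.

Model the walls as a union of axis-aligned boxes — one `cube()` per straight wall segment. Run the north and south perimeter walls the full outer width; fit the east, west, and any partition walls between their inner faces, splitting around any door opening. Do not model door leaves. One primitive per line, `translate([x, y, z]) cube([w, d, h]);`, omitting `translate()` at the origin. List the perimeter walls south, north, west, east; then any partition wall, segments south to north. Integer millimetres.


cube([3750, 200, 2500]);
translate([0, 4800, 0]) cube([3750, 200, 2500]);
translate([0, 200, 0]) cube([200, 4600, 2500]);
translate([3550, 200, 0]) cube([200, 4600, 2500]);


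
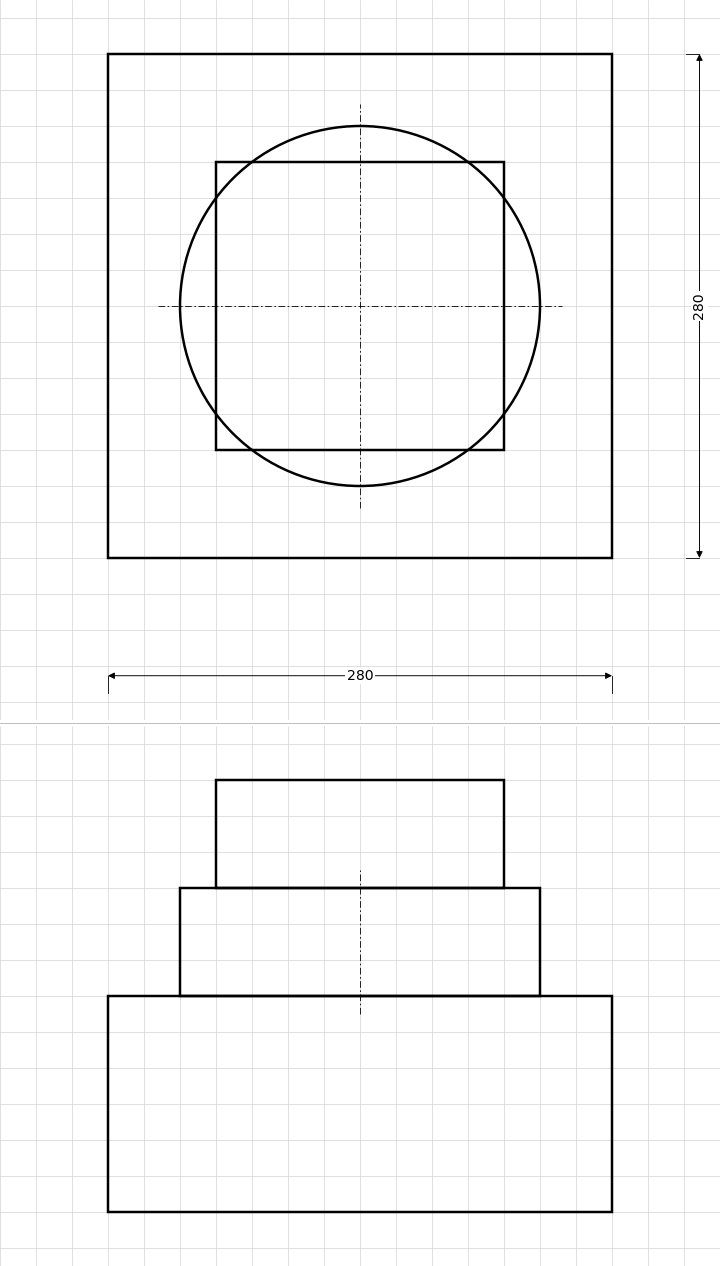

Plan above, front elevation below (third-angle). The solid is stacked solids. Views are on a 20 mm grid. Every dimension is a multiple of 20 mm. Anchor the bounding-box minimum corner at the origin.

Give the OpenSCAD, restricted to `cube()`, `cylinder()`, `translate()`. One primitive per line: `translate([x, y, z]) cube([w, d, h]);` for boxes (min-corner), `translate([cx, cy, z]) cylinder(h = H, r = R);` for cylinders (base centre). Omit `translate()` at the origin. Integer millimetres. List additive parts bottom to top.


cube([280, 280, 120]);
translate([140, 140, 120]) cylinder(h = 60, r = 100);
translate([60, 60, 180]) cube([160, 160, 60]);


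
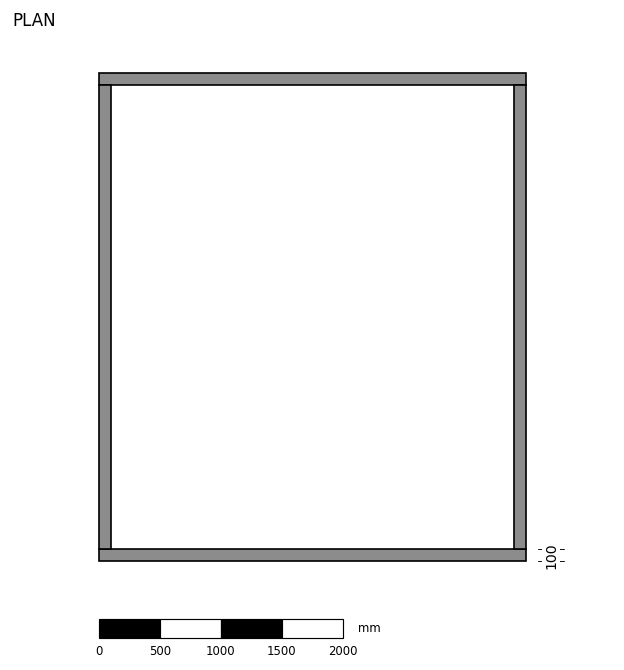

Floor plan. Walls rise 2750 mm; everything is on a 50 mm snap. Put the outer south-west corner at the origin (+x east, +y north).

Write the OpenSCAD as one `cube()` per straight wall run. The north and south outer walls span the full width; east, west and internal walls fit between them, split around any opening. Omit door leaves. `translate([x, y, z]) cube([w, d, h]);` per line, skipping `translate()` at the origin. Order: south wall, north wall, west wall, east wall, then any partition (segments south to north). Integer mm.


cube([3500, 100, 2750]);
translate([0, 3900, 0]) cube([3500, 100, 2750]);
translate([0, 100, 0]) cube([100, 3800, 2750]);
translate([3400, 100, 0]) cube([100, 3800, 2750]);
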